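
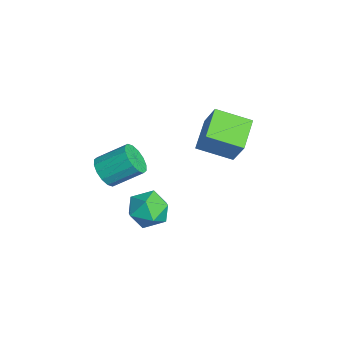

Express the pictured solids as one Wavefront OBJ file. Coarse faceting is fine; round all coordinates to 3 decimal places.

v -0.231 2.787 -1.954
v -0.746 0.92 -1.22
v -1.899 3.542 -1.2
v -2.413 1.676 -0.467
v 0.653 3.164 -0.373
v 0.139 1.298 0.36
v -1.014 3.92 0.38
v -1.529 2.053 1.114
v 1.254 -2.028 -3.084
v 1.807 -1.581 -2.106
v 2.993 -2.319 -3.934
v 3.546 -1.872 -2.956
v 2.977 -2.937 -2.895
v 1.903 -2.757 -2.369
v 2.897 -1.143 -3.671
v 1.823 -0.963 -3.145
v 2.823 -1.034 -2.469
v 2.872 -2.143 -1.989
v 1.928 -1.757 -4.051
v 1.977 -2.866 -3.571
v 1.129 -3.92 -0.916
v 2.062 -3.901 -1.143
v 2.283 -2.382 -0.111
v 1.351 -2.4 0.116
v 1.838 -3.63 -1.495
v 2.06 -2.11 -0.462
v 1.425 -3.436 -1.691
v 1.646 -1.917 -0.659
v 0.932 -3.372 -1.68
v 1.154 -1.853 -0.647
v 0.493 -3.455 -1.464
v 0.714 -1.936 -0.431
v 0.223 -3.662 -1.101
v 0.444 -2.143 -0.069
v 0.197 -3.938 -0.689
v 0.418 -2.419 0.343
v 0.42 -4.21 -0.338
v 0.642 -2.69 0.695
v 0.834 -4.403 -0.141
v 1.055 -2.884 0.891
v 1.326 -4.467 -0.153
v 1.548 -2.948 0.88
v 1.766 -4.384 -0.369
v 1.987 -2.865 0.664
v 2.036 -4.177 -0.731
v 2.257 -2.658 0.301
f 2 4 1
f 5 2 1
f 1 4 3
f 3 5 1
f 2 8 4
f 6 2 5
f 6 8 2
f 4 8 3
f 7 5 3
f 3 8 7
f 7 6 5
f 8 6 7
f 9 20 14
f 9 14 10
f 9 10 16
f 9 16 19
f 9 19 20
f 10 14 18
f 14 20 13
f 20 19 11
f 19 16 15
f 16 10 17
f 12 18 13
f 12 13 11
f 12 11 15
f 12 15 17
f 12 17 18
f 13 18 14
f 11 13 20
f 15 11 19
f 17 15 16
f 18 17 10
f 22 21 25
f 22 25 23
f 23 25 26
f 23 26 24
f 25 21 27
f 25 27 26
f 26 27 28
f 26 28 24
f 27 21 29
f 27 29 28
f 28 29 30
f 28 30 24
f 29 21 31
f 29 31 30
f 30 31 32
f 30 32 24
f 31 21 33
f 31 33 32
f 32 33 34
f 32 34 24
f 33 21 35
f 33 35 34
f 34 35 36
f 34 36 24
f 35 21 37
f 35 37 36
f 36 37 38
f 36 38 24
f 37 21 39
f 37 39 38
f 38 39 40
f 38 40 24
f 39 21 41
f 39 41 40
f 40 41 42
f 40 42 24
f 41 21 43
f 41 43 42
f 42 43 44
f 42 44 24
f 43 21 45
f 43 45 44
f 44 45 46
f 44 46 24
f 45 21 22
f 45 22 46
f 46 22 23
f 46 23 24



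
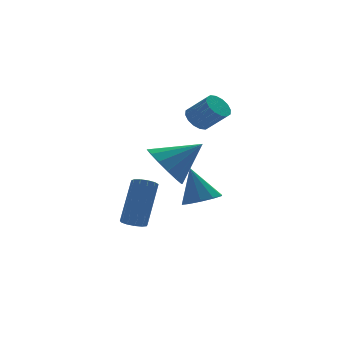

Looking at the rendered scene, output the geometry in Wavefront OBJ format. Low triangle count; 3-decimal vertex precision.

v -2.668 -1.097 -2.13
v -2.251 -1.422 -2.157
v -1.414 -0.489 -0.498
v -1.832 -0.163 -0.47
v -2.184 -1.184 -2.325
v -1.347 -0.251 -0.665
v -2.27 -0.919 -2.431
v -1.433 0.015 -0.771
v -2.483 -0.71 -2.441
v -1.646 0.224 -0.781
v -2.755 -0.623 -2.352
v -1.918 0.31 -0.693
v -2.999 -0.687 -2.193
v -2.162 0.246 -0.533
v -3.139 -0.881 -2.014
v -2.302 0.052 -0.354
v -3.129 -1.144 -1.871
v -2.292 -0.21 -0.212
v -2.973 -1.391 -1.811
v -2.136 -0.458 -0.151
v -2.72 -1.545 -1.852
v -1.883 -0.612 -0.192
v -2.451 -1.556 -1.981
v -1.614 -0.623 -0.321
v -1.255 -0.709 0.463
v -0.58 -0.465 -0.371
v 0.175 -0.991 1.537
v -0.678 0.032 -0.11
v -0.93 0.33 0.304
v -1.269 0.35 0.761
v -1.605 0.086 1.138
v -1.847 -0.391 1.334
v -1.929 -0.953 1.296
v -1.832 -1.45 1.036
v -1.579 -1.748 0.622
v -1.24 -1.768 0.165
v -0.904 -1.504 -0.212
v -0.663 -1.027 -0.408
v 2.237 4.185 1.054
v 2.677 3.996 0.585
v 3.283 3.245 1.457
v 2.843 3.435 1.926
v 2.817 4.278 0.731
v 3.422 3.527 1.602
v 2.801 4.535 0.963
v 3.407 3.784 1.835
v 2.635 4.698 1.22
v 3.241 3.948 2.091
v 2.362 4.724 1.432
v 2.968 3.974 2.303
v 2.055 4.606 1.543
v 2.661 3.855 2.414
v 1.797 4.375 1.523
v 2.403 3.624 2.395
v 1.658 4.093 1.378
v 2.263 3.342 2.249
v 1.673 3.836 1.145
v 2.279 3.085 2.017
v 1.839 3.672 0.889
v 2.445 2.922 1.76
v 2.112 3.646 0.677
v 2.718 2.896 1.548
v 2.419 3.765 0.566
v 3.025 3.014 1.437
v 1.872 2.868 -3.001
v 2.633 3.306 -3.047
v 1.608 3.492 -1.399
v 2.241 3.63 -3.238
v 1.708 3.664 -3.339
v 1.237 3.393 -3.31
v 1.008 2.921 -3.164
v 1.11 2.429 -2.956
v 1.502 2.105 -2.765
v 2.036 2.072 -2.664
v 2.506 2.342 -2.692
v 2.735 2.814 -2.839
f 2 1 5
f 2 5 3
f 3 5 6
f 3 6 4
f 5 1 7
f 5 7 6
f 6 7 8
f 6 8 4
f 7 1 9
f 7 9 8
f 8 9 10
f 8 10 4
f 9 1 11
f 9 11 10
f 10 11 12
f 10 12 4
f 11 1 13
f 11 13 12
f 12 13 14
f 12 14 4
f 13 1 15
f 13 15 14
f 14 15 16
f 14 16 4
f 15 1 17
f 15 17 16
f 16 17 18
f 16 18 4
f 17 1 19
f 17 19 18
f 18 19 20
f 18 20 4
f 19 1 21
f 19 21 20
f 20 21 22
f 20 22 4
f 21 1 23
f 21 23 22
f 22 23 24
f 22 24 4
f 23 1 2
f 23 2 24
f 24 2 3
f 24 3 4
f 26 25 28
f 26 28 27
f 28 25 29
f 28 29 27
f 29 25 30
f 29 30 27
f 30 25 31
f 30 31 27
f 31 25 32
f 31 32 27
f 32 25 33
f 32 33 27
f 33 25 34
f 33 34 27
f 34 25 35
f 34 35 27
f 35 25 36
f 35 36 27
f 36 25 37
f 36 37 27
f 37 25 38
f 37 38 27
f 38 25 26
f 38 26 27
f 40 39 43
f 40 43 41
f 41 43 44
f 41 44 42
f 43 39 45
f 43 45 44
f 44 45 46
f 44 46 42
f 45 39 47
f 45 47 46
f 46 47 48
f 46 48 42
f 47 39 49
f 47 49 48
f 48 49 50
f 48 50 42
f 49 39 51
f 49 51 50
f 50 51 52
f 50 52 42
f 51 39 53
f 51 53 52
f 52 53 54
f 52 54 42
f 53 39 55
f 53 55 54
f 54 55 56
f 54 56 42
f 55 39 57
f 55 57 56
f 56 57 58
f 56 58 42
f 57 39 59
f 57 59 58
f 58 59 60
f 58 60 42
f 59 39 61
f 59 61 60
f 60 61 62
f 60 62 42
f 61 39 63
f 61 63 62
f 62 63 64
f 62 64 42
f 63 39 40
f 63 40 64
f 64 40 41
f 64 41 42
f 66 65 68
f 66 68 67
f 68 65 69
f 68 69 67
f 69 65 70
f 69 70 67
f 70 65 71
f 70 71 67
f 71 65 72
f 71 72 67
f 72 65 73
f 72 73 67
f 73 65 74
f 73 74 67
f 74 65 75
f 74 75 67
f 75 65 76
f 75 76 67
f 76 65 66
f 76 66 67



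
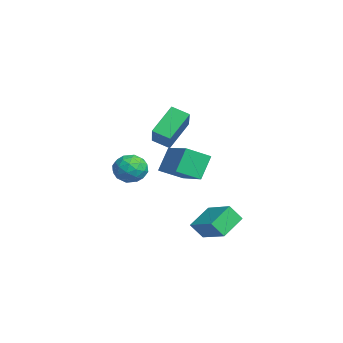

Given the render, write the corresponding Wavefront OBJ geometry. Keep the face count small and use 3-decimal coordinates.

v -0.201 -1.302 -0.877
v -0.697 -0.787 0.244
v -0.357 -0.212 -1.447
v -0.853 0.303 -0.326
v 1.453 -0.803 -0.374
v 0.957 -0.288 0.747
v 1.297 0.287 -0.944
v 0.801 0.802 0.177
v 2.847 -0.436 -2.948
v 2.101 0.457 -2.303
v 2.869 0.103 -3.669
v 2.123 0.996 -3.024
v 4.097 0.224 -2.416
v 3.351 1.117 -1.771
v 4.119 0.763 -3.137
v 3.373 1.656 -2.492
v 0.133 -0.797 2.337
v 1.459 -0.983 3.319
v 0.493 -0.101 1.983
v 1.819 -0.287 2.965
v 0.821 -1.713 1.235
v 2.147 -1.899 2.217
v 1.181 -1.017 0.881
v 2.507 -1.203 1.863
v -0.536 -1.683 -1.051
v -0.041 -2.264 -0.723
v -1.539 -2.576 -1.117
v -1.044 -3.157 -0.789
v -1.299 -2.518 -0.324
v -0.68 -1.966 -0.283
v -0.9 -2.874 -1.557
v -0.281 -2.322 -1.516
v -0.266 -3 -1.036
v -0.513 -2.78 -0.274
v -1.067 -2.06 -1.566
v -1.314 -1.84 -0.804
v -0.201 -1.896 -0.881
v -1.379 -2.944 -0.959
v -1.53 -2.569 -0.686
v -1.239 -2.91 -0.493
v -0.576 -1.72 -0.622
v -0.285 -2.062 -0.43
v -1.025 -2.211 -0.195
v -1.295 -2.778 -1.41
v -1.004 -3.12 -1.218
v -0.341 -1.93 -1.347
v -0.05 -2.271 -1.154
v -0.555 -2.629 -1.645
v -0.042 -2.669 -0.872
v -0.631 -3.194 -0.911
v -0.547 -3.028 -1.362
v -0.183 -2.704 -1.338
v -0.187 -2.54 -0.424
v -0.776 -3.064 -0.463
v -0.927 -2.689 -0.19
v -0.562 -2.365 -0.166
v -0.319 -2.972 -0.608
v -0.804 -1.776 -1.377
v -1.393 -2.3 -1.416
v -1.018 -2.475 -1.674
v -0.653 -2.151 -1.65
v -0.949 -1.646 -0.929
v -1.538 -2.171 -0.968
v -1.397 -2.136 -0.502
v -1.033 -1.812 -0.478
v -1.261 -1.868 -1.232
f 2 4 1
f 5 2 1
f 1 4 3
f 3 5 1
f 2 8 4
f 6 2 5
f 6 8 2
f 4 8 3
f 7 5 3
f 3 8 7
f 7 6 5
f 8 6 7
f 10 12 9
f 13 10 9
f 9 12 11
f 11 13 9
f 10 16 12
f 14 10 13
f 14 16 10
f 12 16 11
f 15 13 11
f 11 16 15
f 15 14 13
f 16 14 15
f 18 20 17
f 21 18 17
f 17 20 19
f 19 21 17
f 18 24 20
f 22 18 21
f 22 24 18
f 20 24 19
f 23 21 19
f 19 24 23
f 23 22 21
f 24 22 23
f 25 62 41
f 62 36 65
f 41 65 30
f 62 65 41
f 25 41 37
f 41 30 42
f 37 42 26
f 41 42 37
f 25 37 46
f 37 26 47
f 46 47 32
f 37 47 46
f 25 46 58
f 46 32 61
f 58 61 35
f 46 61 58
f 25 58 62
f 58 35 66
f 62 66 36
f 58 66 62
f 26 42 53
f 42 30 56
f 53 56 34
f 42 56 53
f 30 65 43
f 65 36 64
f 43 64 29
f 65 64 43
f 36 66 63
f 66 35 59
f 63 59 27
f 66 59 63
f 35 61 60
f 61 32 48
f 60 48 31
f 61 48 60
f 32 47 52
f 47 26 49
f 52 49 33
f 47 49 52
f 28 54 40
f 54 34 55
f 40 55 29
f 54 55 40
f 28 40 38
f 40 29 39
f 38 39 27
f 40 39 38
f 28 38 45
f 38 27 44
f 45 44 31
f 38 44 45
f 28 45 50
f 45 31 51
f 50 51 33
f 45 51 50
f 28 50 54
f 50 33 57
f 54 57 34
f 50 57 54
f 29 55 43
f 55 34 56
f 43 56 30
f 55 56 43
f 27 39 63
f 39 29 64
f 63 64 36
f 39 64 63
f 31 44 60
f 44 27 59
f 60 59 35
f 44 59 60
f 33 51 52
f 51 31 48
f 52 48 32
f 51 48 52
f 34 57 53
f 57 33 49
f 53 49 26
f 57 49 53



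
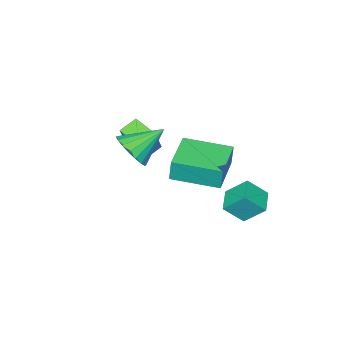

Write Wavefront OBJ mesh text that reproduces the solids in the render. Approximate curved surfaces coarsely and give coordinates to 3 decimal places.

v -4.253 2.728 -3.189
v -3.56 2.13 -2.323
v -4.692 3.596 -2.238
v -3.999 2.998 -1.372
v -3.321 3.462 -3.428
v -2.628 2.864 -2.562
v -3.76 4.33 -2.477
v -3.067 3.732 -1.611
v 1.512 1.587 2.661
v 2.13 1.728 3.382
v 0.208 2.193 3.659
v 2.142 2.1 3.172
v 2.029 2.37 2.861
v 1.814 2.486 2.51
v 1.539 2.423 2.189
v 1.259 2.194 1.962
v 1.029 1.846 1.873
v 0.894 1.446 1.94
v 0.882 1.074 2.15
v 0.995 0.803 2.461
v 1.21 0.688 2.812
v 1.484 0.751 3.133
v 1.765 0.98 3.36
v 1.995 1.328 3.449
v -1.803 1.162 0.551
v -1.802 1.281 1.645
v -2.934 3.027 0.35
v -2.933 3.145 1.444
v -0.047 2.215 0.436
v -0.046 2.333 1.53
v -1.178 4.079 0.235
v -1.177 4.198 1.329
v -1.194 -1.544 0.143
v -2.032 -1.411 0.547
v -1.164 -0.349 -0.188
v -2.002 -0.216 0.217
v -0.438 -1.164 1.583
v -1.276 -1.031 1.988
v -0.408 0.031 1.253
v -1.246 0.164 1.657
f 2 4 1
f 5 2 1
f 1 4 3
f 3 5 1
f 2 8 4
f 6 2 5
f 6 8 2
f 4 8 3
f 7 5 3
f 3 8 7
f 7 6 5
f 8 6 7
f 10 9 12
f 10 12 11
f 12 9 13
f 12 13 11
f 13 9 14
f 13 14 11
f 14 9 15
f 14 15 11
f 15 9 16
f 15 16 11
f 16 9 17
f 16 17 11
f 17 9 18
f 17 18 11
f 18 9 19
f 18 19 11
f 19 9 20
f 19 20 11
f 20 9 21
f 20 21 11
f 21 9 22
f 21 22 11
f 22 9 23
f 22 23 11
f 23 9 24
f 23 24 11
f 24 9 10
f 24 10 11
f 26 28 25
f 29 26 25
f 25 28 27
f 27 29 25
f 26 32 28
f 30 26 29
f 30 32 26
f 28 32 27
f 31 29 27
f 27 32 31
f 31 30 29
f 32 30 31
f 34 36 33
f 37 34 33
f 33 36 35
f 35 37 33
f 34 40 36
f 38 34 37
f 38 40 34
f 36 40 35
f 39 37 35
f 35 40 39
f 39 38 37
f 40 38 39



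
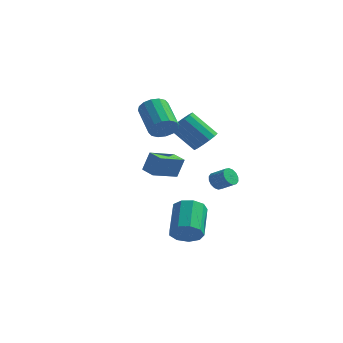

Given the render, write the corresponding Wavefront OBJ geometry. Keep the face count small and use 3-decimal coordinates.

v 3.257 2.253 -2.444
v 3.559 2.259 -2.939
v 4.425 2.154 -2.411
v 4.123 2.147 -1.916
v 3.542 2.547 -2.854
v 4.409 2.442 -2.327
v 3.449 2.755 -2.659
v 4.316 2.65 -2.132
v 3.304 2.829 -2.407
v 4.171 2.724 -1.88
v 3.147 2.749 -2.164
v 4.014 2.644 -1.637
v 3.019 2.535 -1.996
v 3.886 2.43 -1.469
v 2.955 2.246 -1.949
v 3.821 2.141 -1.421
v 2.971 1.958 -2.033
v 3.838 1.853 -1.506
v 3.064 1.75 -2.228
v 3.931 1.645 -1.701
v 3.209 1.676 -2.48
v 4.076 1.571 -1.953
v 3.366 1.756 -2.723
v 4.233 1.651 -2.196
v 3.494 1.97 -2.891
v 4.361 1.865 -2.364
v 1.308 0.044 1.704
v 1.915 0.199 2.218
v 0.758 1.431 3.211
v 0.152 1.276 2.696
v 1.956 0.483 1.913
v 0.799 1.716 2.905
v 1.824 0.65 1.552
v 0.667 1.882 2.544
v 1.553 0.654 1.231
v 0.397 1.887 2.224
v 1.217 0.495 1.037
v 0.061 1.728 2.03
v 0.906 0.215 1.022
v -0.251 1.447 2.015
v 0.702 -0.111 1.189
v -0.455 1.121 2.182
v 0.661 -0.396 1.495
v -0.496 0.837 2.487
v 0.793 -0.562 1.856
v -0.364 0.67 2.848
v 1.063 -0.567 2.176
v -0.093 0.666 3.169
v 1.399 -0.408 2.37
v 0.243 0.825 3.363
v 1.711 -0.127 2.385
v 0.554 1.105 3.378
v 3.592 -2.327 -4.348
v 4.084 -1.812 -4.881
v 3.561 -0.198 -3.804
v 3.068 -0.713 -3.272
v 3.517 -1.852 -5.097
v 2.993 -0.238 -4.02
v 2.984 -2.115 -4.963
v 2.46 -0.5 -3.886
v 2.736 -2.477 -4.541
v 2.212 -0.862 -3.464
v 2.888 -2.769 -4.029
v 2.365 -1.154 -2.952
v 3.37 -2.854 -3.666
v 2.846 -1.24 -2.59
v 3.955 -2.693 -3.623
v 3.432 -1.079 -2.546
v 4.371 -2.361 -3.919
v 3.847 -0.746 -2.842
v 4.422 -2.013 -4.416
v 3.898 -0.398 -3.339
v 1.427 -2.789 -0.113
v 1.724 -2.559 0.995
v 2.13 -1.441 -0.581
v 2.428 -1.212 0.528
v 2.192 -3.228 -0.228
v 2.49 -2.999 0.881
v 2.896 -1.881 -0.695
v 3.193 -1.651 0.413
v 2.524 2.58 0.166
v 2.906 3.172 0.623
v 1.597 2.973 1.972
v 1.216 2.38 1.514
v 2.619 3.387 0.377
v 1.31 3.188 1.726
v 2.307 3.386 0.074
v 0.998 3.186 1.423
v 2.053 3.169 -0.204
v 0.745 2.969 1.144
v 1.926 2.794 -0.384
v 0.617 2.594 0.965
v 1.959 2.361 -0.416
v 0.65 2.162 0.933
v 2.143 1.987 -0.292
v 0.834 1.788 1.057
v 2.43 1.772 -0.046
v 1.121 1.573 1.303
v 2.742 1.774 0.257
v 1.433 1.574 1.606
v 2.995 1.991 0.536
v 1.687 1.791 1.884
v 3.123 2.366 0.715
v 1.814 2.166 2.064
v 3.09 2.798 0.747
v 1.781 2.599 2.096
f 2 1 5
f 2 5 3
f 3 5 6
f 3 6 4
f 5 1 7
f 5 7 6
f 6 7 8
f 6 8 4
f 7 1 9
f 7 9 8
f 8 9 10
f 8 10 4
f 9 1 11
f 9 11 10
f 10 11 12
f 10 12 4
f 11 1 13
f 11 13 12
f 12 13 14
f 12 14 4
f 13 1 15
f 13 15 14
f 14 15 16
f 14 16 4
f 15 1 17
f 15 17 16
f 16 17 18
f 16 18 4
f 17 1 19
f 17 19 18
f 18 19 20
f 18 20 4
f 19 1 21
f 19 21 20
f 20 21 22
f 20 22 4
f 21 1 23
f 21 23 22
f 22 23 24
f 22 24 4
f 23 1 25
f 23 25 24
f 24 25 26
f 24 26 4
f 25 1 2
f 25 2 26
f 26 2 3
f 26 3 4
f 28 27 31
f 28 31 29
f 29 31 32
f 29 32 30
f 31 27 33
f 31 33 32
f 32 33 34
f 32 34 30
f 33 27 35
f 33 35 34
f 34 35 36
f 34 36 30
f 35 27 37
f 35 37 36
f 36 37 38
f 36 38 30
f 37 27 39
f 37 39 38
f 38 39 40
f 38 40 30
f 39 27 41
f 39 41 40
f 40 41 42
f 40 42 30
f 41 27 43
f 41 43 42
f 42 43 44
f 42 44 30
f 43 27 45
f 43 45 44
f 44 45 46
f 44 46 30
f 45 27 47
f 45 47 46
f 46 47 48
f 46 48 30
f 47 27 49
f 47 49 48
f 48 49 50
f 48 50 30
f 49 27 51
f 49 51 50
f 50 51 52
f 50 52 30
f 51 27 28
f 51 28 52
f 52 28 29
f 52 29 30
f 54 53 57
f 54 57 55
f 55 57 58
f 55 58 56
f 57 53 59
f 57 59 58
f 58 59 60
f 58 60 56
f 59 53 61
f 59 61 60
f 60 61 62
f 60 62 56
f 61 53 63
f 61 63 62
f 62 63 64
f 62 64 56
f 63 53 65
f 63 65 64
f 64 65 66
f 64 66 56
f 65 53 67
f 65 67 66
f 66 67 68
f 66 68 56
f 67 53 69
f 67 69 68
f 68 69 70
f 68 70 56
f 69 53 71
f 69 71 70
f 70 71 72
f 70 72 56
f 71 53 54
f 71 54 72
f 72 54 55
f 72 55 56
f 74 76 73
f 77 74 73
f 73 76 75
f 75 77 73
f 74 80 76
f 78 74 77
f 78 80 74
f 76 80 75
f 79 77 75
f 75 80 79
f 79 78 77
f 80 78 79
f 82 81 85
f 82 85 83
f 83 85 86
f 83 86 84
f 85 81 87
f 85 87 86
f 86 87 88
f 86 88 84
f 87 81 89
f 87 89 88
f 88 89 90
f 88 90 84
f 89 81 91
f 89 91 90
f 90 91 92
f 90 92 84
f 91 81 93
f 91 93 92
f 92 93 94
f 92 94 84
f 93 81 95
f 93 95 94
f 94 95 96
f 94 96 84
f 95 81 97
f 95 97 96
f 96 97 98
f 96 98 84
f 97 81 99
f 97 99 98
f 98 99 100
f 98 100 84
f 99 81 101
f 99 101 100
f 100 101 102
f 100 102 84
f 101 81 103
f 101 103 102
f 102 103 104
f 102 104 84
f 103 81 105
f 103 105 104
f 104 105 106
f 104 106 84
f 105 81 82
f 105 82 106
f 106 82 83
f 106 83 84



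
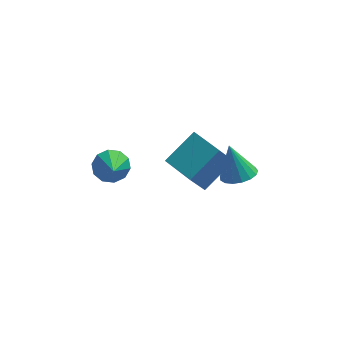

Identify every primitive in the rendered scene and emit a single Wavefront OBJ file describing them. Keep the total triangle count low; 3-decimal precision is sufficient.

v 2.863 0.076 -3.198
v 3.701 0.582 -3.137
v 2.377 0.664 -1.382
v 3.397 0.889 -3.318
v 2.97 1.011 -3.472
v 2.52 0.918 -3.563
v 2.147 0.633 -3.57
v 1.939 0.22 -3.492
v 1.943 -0.226 -3.347
v 2.157 -0.603 -3.167
v 2.533 -0.824 -2.995
v 2.985 -0.839 -2.869
v 3.409 -0.644 -2.819
v 3.707 -0.284 -2.855
v 3.813 0.158 -2.97
v -3.395 -1.36 -0.823
v -2.962 -0.821 -0.171
v -3.245 -2.72 0.203
v -3.54 -0.805 -0.066
v -4.062 -1.001 -0.25
v -4.329 -1.334 -0.653
v -4.239 -1.677 -1.121
v -3.827 -1.899 -1.475
v -3.25 -1.916 -1.58
v -2.728 -1.719 -1.396
v -2.46 -1.386 -0.993
v -2.55 -1.043 -0.526
v 0.382 -2.888 -0.371
v 1.796 -1.758 0.77
v -0.794 -1.347 -0.441
v 0.621 -0.216 0.7
v 1.099 -2.404 -1.74
v 2.514 -1.273 -0.599
v -0.076 -0.862 -1.81
v 1.338 0.268 -0.669
f 2 1 4
f 2 4 3
f 4 1 5
f 4 5 3
f 5 1 6
f 5 6 3
f 6 1 7
f 6 7 3
f 7 1 8
f 7 8 3
f 8 1 9
f 8 9 3
f 9 1 10
f 9 10 3
f 10 1 11
f 10 11 3
f 11 1 12
f 11 12 3
f 12 1 13
f 12 13 3
f 13 1 14
f 13 14 3
f 14 1 15
f 14 15 3
f 15 1 2
f 15 2 3
f 17 16 19
f 17 19 18
f 19 16 20
f 19 20 18
f 20 16 21
f 20 21 18
f 21 16 22
f 21 22 18
f 22 16 23
f 22 23 18
f 23 16 24
f 23 24 18
f 24 16 25
f 24 25 18
f 25 16 26
f 25 26 18
f 26 16 27
f 26 27 18
f 27 16 17
f 27 17 18
f 29 31 28
f 32 29 28
f 28 31 30
f 30 32 28
f 29 35 31
f 33 29 32
f 33 35 29
f 31 35 30
f 34 32 30
f 30 35 34
f 34 33 32
f 35 33 34



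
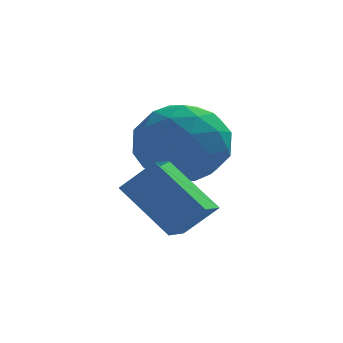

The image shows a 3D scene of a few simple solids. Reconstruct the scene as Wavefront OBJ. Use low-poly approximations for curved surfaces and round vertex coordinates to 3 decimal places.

v 1.337 0.048 0.8
v 2.007 0.042 1.664
v 2.493 -0.942 -0.104
v 3.163 -0.948 0.76
v 2.213 -1.489 0.801
v 1.499 -0.877 1.359
v 3.001 -0.023 0.201
v 2.287 0.589 0.759
v 3.036 -0.002 1.293
v 2.549 -0.908 1.665
v 1.951 0.008 -0.105
v 1.464 -0.898 0.267
v 1.571 0.132 1.311
v 2.929 -1.032 0.249
v 2.371 -1.35 0.273
v 2.765 -1.354 0.781
v 1.272 -0.408 1.132
v 1.666 -0.412 1.64
v 1.787 -1.312 1.133
v 2.834 -0.488 -0.08
v 3.228 -0.492 0.428
v 1.735 0.454 0.779
v 2.129 0.45 1.287
v 2.713 0.412 0.427
v 2.569 0.103 1.601
v 3.248 -0.479 1.07
v 3.153 0.065 0.741
v 2.733 0.424 1.069
v 2.283 -0.43 1.819
v 2.962 -1.012 1.288
v 2.404 -1.33 1.312
v 1.985 -0.97 1.64
v 2.887 -0.456 1.602
v 1.538 0.112 0.272
v 2.217 -0.47 -0.259
v 2.515 0.07 -0.08
v 2.096 0.43 0.248
v 1.252 -0.421 0.49
v 1.931 -1.003 -0.041
v 1.767 -1.324 0.491
v 1.347 -0.965 0.819
v 1.613 -0.444 -0.042
v 1.95 -2.709 -0.891
v 0.989 -1.989 0.104
v 2.256 -1.948 -1.147
v 1.295 -1.227 -0.152
v 2.645 -2.753 -0.188
v 1.684 -2.032 0.807
v 2.951 -1.991 -0.444
v 1.99 -1.271 0.551
f 1 38 17
f 38 12 41
f 17 41 6
f 38 41 17
f 1 17 13
f 17 6 18
f 13 18 2
f 17 18 13
f 1 13 22
f 13 2 23
f 22 23 8
f 13 23 22
f 1 22 34
f 22 8 37
f 34 37 11
f 22 37 34
f 1 34 38
f 34 11 42
f 38 42 12
f 34 42 38
f 2 18 29
f 18 6 32
f 29 32 10
f 18 32 29
f 6 41 19
f 41 12 40
f 19 40 5
f 41 40 19
f 12 42 39
f 42 11 35
f 39 35 3
f 42 35 39
f 11 37 36
f 37 8 24
f 36 24 7
f 37 24 36
f 8 23 28
f 23 2 25
f 28 25 9
f 23 25 28
f 4 30 16
f 30 10 31
f 16 31 5
f 30 31 16
f 4 16 14
f 16 5 15
f 14 15 3
f 16 15 14
f 4 14 21
f 14 3 20
f 21 20 7
f 14 20 21
f 4 21 26
f 21 7 27
f 26 27 9
f 21 27 26
f 4 26 30
f 26 9 33
f 30 33 10
f 26 33 30
f 5 31 19
f 31 10 32
f 19 32 6
f 31 32 19
f 3 15 39
f 15 5 40
f 39 40 12
f 15 40 39
f 7 20 36
f 20 3 35
f 36 35 11
f 20 35 36
f 9 27 28
f 27 7 24
f 28 24 8
f 27 24 28
f 10 33 29
f 33 9 25
f 29 25 2
f 33 25 29
f 44 46 43
f 47 44 43
f 43 46 45
f 45 47 43
f 44 50 46
f 48 44 47
f 48 50 44
f 46 50 45
f 49 47 45
f 45 50 49
f 49 48 47
f 50 48 49



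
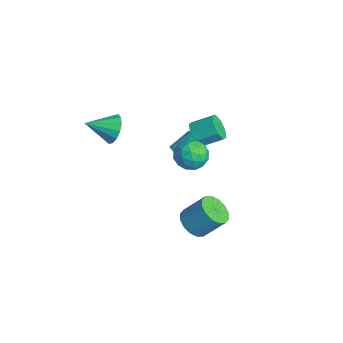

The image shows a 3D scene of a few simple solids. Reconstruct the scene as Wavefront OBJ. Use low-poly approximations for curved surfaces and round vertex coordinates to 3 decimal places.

v -3.279 2.502 -1.222
v -2.859 2.195 -0.681
v -3.061 3.512 0.222
v -3.481 3.818 -0.318
v -2.655 2.335 -0.839
v -2.858 3.652 0.065
v -2.547 2.5 -1.055
v -2.75 3.817 -0.152
v -2.55 2.665 -1.297
v -2.753 3.982 -0.393
v -2.664 2.805 -1.527
v -2.867 4.122 -0.623
v -2.872 2.899 -1.71
v -3.075 4.216 -0.807
v -3.141 2.933 -1.82
v -3.344 4.25 -0.916
v -3.432 2.901 -1.838
v -3.634 4.218 -0.934
v -3.699 2.808 -1.762
v -3.901 4.125 -0.859
v -3.902 2.668 -1.605
v -4.105 3.985 -0.701
v -4.01 2.503 -1.388
v -4.213 3.82 -0.485
v -4.007 2.338 -1.147
v -4.21 3.655 -0.243
v -3.893 2.198 -0.917
v -4.096 3.515 -0.013
v -3.685 2.104 -0.733
v -3.888 3.421 0.17
v -3.416 2.07 -0.624
v -3.619 3.387 0.28
v -3.126 2.102 -0.606
v -3.328 3.419 0.298
v -3.53 -1.477 2.548
v -2.638 -1.407 3.097
v -3.91 -3.123 3.372
v -3.014 -1.165 3.407
v -3.528 -1.007 3.487
v -4.042 -0.975 3.315
v -4.42 -1.077 2.937
v -4.559 -1.286 2.455
v -4.422 -1.547 1.998
v -4.047 -1.788 1.688
v -3.533 -1.947 1.609
v -3.018 -1.979 1.781
v -2.641 -1.877 2.158
v -2.502 -1.668 2.64
v 3.576 0.656 -0.549
v 4.439 0.905 -1.073
v 4.967 2.013 0.325
v 4.104 1.764 0.849
v 4.074 1.271 -1.224
v 4.602 2.378 0.173
v 3.575 1.471 -1.195
v 4.104 2.579 0.203
v 3.076 1.454 -0.992
v 3.605 2.561 0.405
v 2.712 1.222 -0.671
v 3.24 2.33 0.727
v 2.579 0.839 -0.317
v 3.107 1.947 1.081
v 2.713 0.407 -0.025
v 3.241 1.515 1.373
v 3.078 0.042 0.127
v 3.606 1.149 1.524
v 3.576 -0.159 0.097
v 4.105 0.949 1.495
v 4.075 -0.141 -0.105
v 4.604 0.966 1.292
v 4.44 0.09 -0.427
v 4.968 1.198 0.971
v 4.573 0.473 -0.781
v 5.101 1.581 0.617
v -2.189 3.193 1.511
v -1.354 3.099 1.111
v -0.877 4.374 1.81
v -1.711 4.467 2.209
v -1.804 3.484 0.716
v -1.326 4.759 1.414
v -2.479 3.698 0.786
v -2.001 4.973 1.484
v -2.984 3.616 1.281
v -2.506 4.891 1.979
v -3.023 3.286 1.91
v -2.546 4.561 2.609
v -2.574 2.901 2.306
v -2.096 4.176 3.004
v -1.899 2.687 2.236
v -1.421 3.962 2.934
v -1.394 2.769 1.741
v -0.916 4.044 2.439
v 1.379 1.664 4.806
v 1.861 2.275 4.053
v 1.439 0.285 3.727
v 1.921 0.896 2.974
v 2.452 0.634 3.881
v 2.415 1.487 4.548
v 0.885 1.073 3.232
v 0.848 1.926 3.899
v 1.556 1.91 3.08
v 2.525 1.638 3.481
v 0.775 0.922 4.299
v 1.744 0.65 4.7
v 1.615 2.091 4.525
v 1.685 0.469 3.255
v 1.997 0.316 3.789
v 2.281 0.675 3.346
v 1.94 1.627 4.815
v 2.224 1.986 4.373
v 2.571 1.022 4.271
v 1.076 0.574 3.407
v 1.36 0.933 2.965
v 1.019 1.885 4.434
v 1.303 2.244 3.991
v 0.729 1.538 3.509
v 1.719 2.235 3.51
v 1.754 1.424 2.875
v 1.145 1.529 3.027
v 1.123 2.03 3.42
v 2.288 2.075 3.746
v 2.324 1.265 3.111
v 2.636 1.111 3.644
v 2.614 1.612 4.036
v 2.109 1.861 3.174
v 0.976 1.295 4.669
v 1.012 0.485 4.034
v 0.686 0.948 3.744
v 0.664 1.449 4.136
v 1.546 1.136 4.905
v 1.581 0.325 4.27
v 2.177 0.53 4.36
v 2.155 1.031 4.753
v 1.191 0.699 4.606
f 2 1 5
f 2 5 3
f 3 5 6
f 3 6 4
f 5 1 7
f 5 7 6
f 6 7 8
f 6 8 4
f 7 1 9
f 7 9 8
f 8 9 10
f 8 10 4
f 9 1 11
f 9 11 10
f 10 11 12
f 10 12 4
f 11 1 13
f 11 13 12
f 12 13 14
f 12 14 4
f 13 1 15
f 13 15 14
f 14 15 16
f 14 16 4
f 15 1 17
f 15 17 16
f 16 17 18
f 16 18 4
f 17 1 19
f 17 19 18
f 18 19 20
f 18 20 4
f 19 1 21
f 19 21 20
f 20 21 22
f 20 22 4
f 21 1 23
f 21 23 22
f 22 23 24
f 22 24 4
f 23 1 25
f 23 25 24
f 24 25 26
f 24 26 4
f 25 1 27
f 25 27 26
f 26 27 28
f 26 28 4
f 27 1 29
f 27 29 28
f 28 29 30
f 28 30 4
f 29 1 31
f 29 31 30
f 30 31 32
f 30 32 4
f 31 1 33
f 31 33 32
f 32 33 34
f 32 34 4
f 33 1 2
f 33 2 34
f 34 2 3
f 34 3 4
f 36 35 38
f 36 38 37
f 38 35 39
f 38 39 37
f 39 35 40
f 39 40 37
f 40 35 41
f 40 41 37
f 41 35 42
f 41 42 37
f 42 35 43
f 42 43 37
f 43 35 44
f 43 44 37
f 44 35 45
f 44 45 37
f 45 35 46
f 45 46 37
f 46 35 47
f 46 47 37
f 47 35 48
f 47 48 37
f 48 35 36
f 48 36 37
f 50 49 53
f 50 53 51
f 51 53 54
f 51 54 52
f 53 49 55
f 53 55 54
f 54 55 56
f 54 56 52
f 55 49 57
f 55 57 56
f 56 57 58
f 56 58 52
f 57 49 59
f 57 59 58
f 58 59 60
f 58 60 52
f 59 49 61
f 59 61 60
f 60 61 62
f 60 62 52
f 61 49 63
f 61 63 62
f 62 63 64
f 62 64 52
f 63 49 65
f 63 65 64
f 64 65 66
f 64 66 52
f 65 49 67
f 65 67 66
f 66 67 68
f 66 68 52
f 67 49 69
f 67 69 68
f 68 69 70
f 68 70 52
f 69 49 71
f 69 71 70
f 70 71 72
f 70 72 52
f 71 49 73
f 71 73 72
f 72 73 74
f 72 74 52
f 73 49 50
f 73 50 74
f 74 50 51
f 74 51 52
f 76 75 79
f 76 79 77
f 77 79 80
f 77 80 78
f 79 75 81
f 79 81 80
f 80 81 82
f 80 82 78
f 81 75 83
f 81 83 82
f 82 83 84
f 82 84 78
f 83 75 85
f 83 85 84
f 84 85 86
f 84 86 78
f 85 75 87
f 85 87 86
f 86 87 88
f 86 88 78
f 87 75 89
f 87 89 88
f 88 89 90
f 88 90 78
f 89 75 91
f 89 91 90
f 90 91 92
f 90 92 78
f 91 75 76
f 91 76 92
f 92 76 77
f 92 77 78
f 93 130 109
f 130 104 133
f 109 133 98
f 130 133 109
f 93 109 105
f 109 98 110
f 105 110 94
f 109 110 105
f 93 105 114
f 105 94 115
f 114 115 100
f 105 115 114
f 93 114 126
f 114 100 129
f 126 129 103
f 114 129 126
f 93 126 130
f 126 103 134
f 130 134 104
f 126 134 130
f 94 110 121
f 110 98 124
f 121 124 102
f 110 124 121
f 98 133 111
f 133 104 132
f 111 132 97
f 133 132 111
f 104 134 131
f 134 103 127
f 131 127 95
f 134 127 131
f 103 129 128
f 129 100 116
f 128 116 99
f 129 116 128
f 100 115 120
f 115 94 117
f 120 117 101
f 115 117 120
f 96 122 108
f 122 102 123
f 108 123 97
f 122 123 108
f 96 108 106
f 108 97 107
f 106 107 95
f 108 107 106
f 96 106 113
f 106 95 112
f 113 112 99
f 106 112 113
f 96 113 118
f 113 99 119
f 118 119 101
f 113 119 118
f 96 118 122
f 118 101 125
f 122 125 102
f 118 125 122
f 97 123 111
f 123 102 124
f 111 124 98
f 123 124 111
f 95 107 131
f 107 97 132
f 131 132 104
f 107 132 131
f 99 112 128
f 112 95 127
f 128 127 103
f 112 127 128
f 101 119 120
f 119 99 116
f 120 116 100
f 119 116 120
f 102 125 121
f 125 101 117
f 121 117 94
f 125 117 121



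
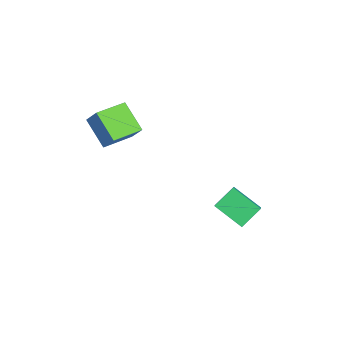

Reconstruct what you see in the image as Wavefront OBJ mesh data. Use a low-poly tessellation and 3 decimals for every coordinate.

v -0.096 2.736 -4.297
v 0.972 2.432 -3.187
v -0.679 3.977 -3.397
v 0.389 3.673 -2.287
v 1.251 4.047 -5.233
v 2.319 3.743 -4.123
v 0.668 5.288 -4.333
v 1.736 4.984 -3.223
v -2.337 -4.289 3.177
v -1.78 -3.794 4.254
v -3.318 -2.472 2.85
v -2.76 -1.978 3.927
v -0.72 -3.622 2.033
v -0.162 -3.128 3.11
v -1.7 -1.806 1.706
v -1.143 -1.311 2.783
f 2 4 1
f 5 2 1
f 1 4 3
f 3 5 1
f 2 8 4
f 6 2 5
f 6 8 2
f 4 8 3
f 7 5 3
f 3 8 7
f 7 6 5
f 8 6 7
f 10 12 9
f 13 10 9
f 9 12 11
f 11 13 9
f 10 16 12
f 14 10 13
f 14 16 10
f 12 16 11
f 15 13 11
f 11 16 15
f 15 14 13
f 16 14 15



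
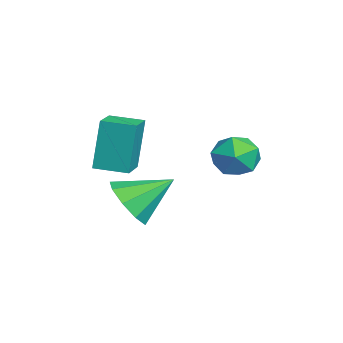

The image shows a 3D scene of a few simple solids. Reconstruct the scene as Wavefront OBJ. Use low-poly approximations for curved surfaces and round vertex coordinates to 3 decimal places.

v 1.919 0.288 0.32
v 2.526 0.746 -0.298
v 1.821 1.632 1.22
v 1.891 0.832 -0.495
v 1.269 0.664 -0.311
v 0.951 0.32 0.169
v 1.086 -0.039 0.719
v 1.61 -0.245 1.082
v 2.279 -0.201 1.089
v 2.779 0.072 0.736
v 2.877 0.446 0.188
v 0.504 3.946 2.276
v 0.825 4.304 1.535
v 1.255 2.756 2.025
v 1.576 3.114 1.284
v 1.822 3.432 2.071
v 1.358 4.167 2.226
v 0.722 2.893 1.334
v 0.258 3.628 1.489
v 0.96 3.653 0.953
v 1.639 3.986 1.408
v 0.441 3.074 2.152
v 1.12 3.407 2.607
v -1.871 -0.394 0.342
v -2.19 -0.127 2.227
v -1.533 0.721 0.242
v -1.852 0.988 2.126
v -0.768 -0.708 0.574
v -1.087 -0.441 2.458
v -0.43 0.407 0.473
v -0.749 0.674 2.358
f 2 1 4
f 2 4 3
f 4 1 5
f 4 5 3
f 5 1 6
f 5 6 3
f 6 1 7
f 6 7 3
f 7 1 8
f 7 8 3
f 8 1 9
f 8 9 3
f 9 1 10
f 9 10 3
f 10 1 11
f 10 11 3
f 11 1 2
f 11 2 3
f 12 23 17
f 12 17 13
f 12 13 19
f 12 19 22
f 12 22 23
f 13 17 21
f 17 23 16
f 23 22 14
f 22 19 18
f 19 13 20
f 15 21 16
f 15 16 14
f 15 14 18
f 15 18 20
f 15 20 21
f 16 21 17
f 14 16 23
f 18 14 22
f 20 18 19
f 21 20 13
f 25 27 24
f 28 25 24
f 24 27 26
f 26 28 24
f 25 31 27
f 29 25 28
f 29 31 25
f 27 31 26
f 30 28 26
f 26 31 30
f 30 29 28
f 31 29 30



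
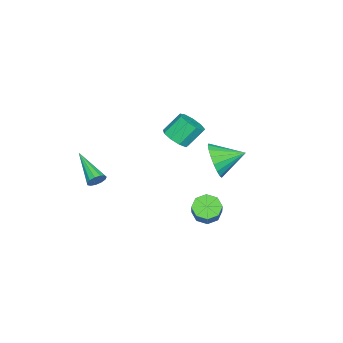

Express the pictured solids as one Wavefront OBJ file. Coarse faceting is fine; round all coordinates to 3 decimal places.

v 0.823 1.816 -1.894
v 1.38 1.51 -2.273
v 2.434 1.958 -1.085
v 1.877 2.264 -0.706
v 1.3 2.055 -2.407
v 2.354 2.503 -1.219
v 0.94 2.459 -2.24
v 1.994 2.907 -1.053
v 0.512 2.487 -1.871
v 1.566 2.935 -0.683
v 0.266 2.122 -1.515
v 1.32 2.57 -0.327
v 0.346 1.577 -1.381
v 1.4 2.025 -0.193
v 0.706 1.173 -1.547
v 1.76 1.621 -0.36
v 1.134 1.145 -1.917
v 2.188 1.593 -0.729
v 4.145 -2.404 1.275
v 4.439 -2.357 1.689
v 3.095 -3.856 2.185
v 4.22 -2.176 1.725
v 3.976 -2.067 1.618
v 3.786 -2.065 1.402
v 3.711 -2.17 1.146
v 3.773 -2.35 0.931
v 3.953 -2.547 0.825
v 4.194 -2.699 0.862
v 4.42 -2.756 1.03
v 4.559 -2.702 1.276
v 4.566 -2.554 1.521
v 2.587 2.951 3.186
v 2.996 3.461 2.403
v 1.953 4.209 3.674
v 2.596 3.324 2.237
v 2.195 3.114 2.259
v 1.871 2.871 2.464
v 1.689 2.644 2.812
v 1.684 2.478 3.235
v 1.859 2.406 3.648
v 2.177 2.442 3.969
v 2.577 2.578 4.135
v 2.978 2.789 4.114
v 3.302 3.031 3.909
v 3.485 3.258 3.56
v 3.489 3.424 3.138
v 3.315 3.497 2.725
v -1.677 -0.955 1.122
v -1.042 -0.474 1.193
v -1.648 0.177 2.208
v -2.283 -0.305 2.138
v -1.402 -0.259 0.84
v -2.008 0.392 1.856
v -1.89 -0.37 0.62
v -2.496 0.281 1.635
v -2.279 -0.755 0.635
v -2.885 -0.104 1.65
v -2.386 -1.234 0.878
v -2.992 -0.583 1.893
v -2.161 -1.582 1.235
v -2.767 -0.931 2.25
v -1.71 -1.637 1.54
v -2.316 -0.986 2.555
v -1.243 -1.373 1.649
v -1.85 -0.722 2.664
v -0.979 -0.914 1.512
v -1.586 -0.263 2.527
f 2 1 5
f 2 5 3
f 3 5 6
f 3 6 4
f 5 1 7
f 5 7 6
f 6 7 8
f 6 8 4
f 7 1 9
f 7 9 8
f 8 9 10
f 8 10 4
f 9 1 11
f 9 11 10
f 10 11 12
f 10 12 4
f 11 1 13
f 11 13 12
f 12 13 14
f 12 14 4
f 13 1 15
f 13 15 14
f 14 15 16
f 14 16 4
f 15 1 17
f 15 17 16
f 16 17 18
f 16 18 4
f 17 1 2
f 17 2 18
f 18 2 3
f 18 3 4
f 20 19 22
f 20 22 21
f 22 19 23
f 22 23 21
f 23 19 24
f 23 24 21
f 24 19 25
f 24 25 21
f 25 19 26
f 25 26 21
f 26 19 27
f 26 27 21
f 27 19 28
f 27 28 21
f 28 19 29
f 28 29 21
f 29 19 30
f 29 30 21
f 30 19 31
f 30 31 21
f 31 19 20
f 31 20 21
f 33 32 35
f 33 35 34
f 35 32 36
f 35 36 34
f 36 32 37
f 36 37 34
f 37 32 38
f 37 38 34
f 38 32 39
f 38 39 34
f 39 32 40
f 39 40 34
f 40 32 41
f 40 41 34
f 41 32 42
f 41 42 34
f 42 32 43
f 42 43 34
f 43 32 44
f 43 44 34
f 44 32 45
f 44 45 34
f 45 32 46
f 45 46 34
f 46 32 47
f 46 47 34
f 47 32 33
f 47 33 34
f 49 48 52
f 49 52 50
f 50 52 53
f 50 53 51
f 52 48 54
f 52 54 53
f 53 54 55
f 53 55 51
f 54 48 56
f 54 56 55
f 55 56 57
f 55 57 51
f 56 48 58
f 56 58 57
f 57 58 59
f 57 59 51
f 58 48 60
f 58 60 59
f 59 60 61
f 59 61 51
f 60 48 62
f 60 62 61
f 61 62 63
f 61 63 51
f 62 48 64
f 62 64 63
f 63 64 65
f 63 65 51
f 64 48 66
f 64 66 65
f 65 66 67
f 65 67 51
f 66 48 49
f 66 49 67
f 67 49 50
f 67 50 51



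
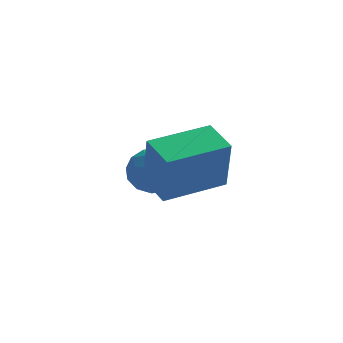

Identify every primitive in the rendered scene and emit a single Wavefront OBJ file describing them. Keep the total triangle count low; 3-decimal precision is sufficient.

v -2.766 3.001 1.408
v -2.098 2.943 2.075
v -2.082 1.877 0.625
v -1.414 1.819 1.292
v -2.299 1.545 1.484
v -2.722 2.239 1.968
v -1.458 2.581 0.732
v -1.881 3.275 1.216
v -1.29 2.683 1.658
v -1.809 2.043 2.122
v -2.371 2.777 0.578
v -2.89 2.137 1.042
v -2.492 3.071 1.81
v -1.688 1.749 0.89
v -2.208 1.588 1.002
v -1.815 1.554 1.395
v -2.859 2.657 1.747
v -2.466 2.623 2.139
v -2.584 1.801 1.792
v -1.714 2.197 0.561
v -1.321 2.163 0.953
v -2.365 3.266 1.305
v -1.972 3.232 1.698
v -1.596 3.019 0.908
v -1.624 2.884 1.957
v -1.222 2.223 1.497
v -1.248 2.671 1.168
v -1.497 3.079 1.452
v -1.93 2.507 2.23
v -1.528 1.847 1.77
v -2.048 1.686 1.883
v -2.296 2.094 2.167
v -1.454 2.355 1.985
v -2.652 2.973 0.93
v -2.25 2.313 0.47
v -1.884 2.726 0.533
v -2.132 3.134 0.817
v -2.958 2.597 1.203
v -2.556 1.936 0.743
v -2.683 1.741 1.248
v -2.932 2.149 1.532
v -2.726 2.465 0.715
v -1.193 -1.288 2.133
v -0.996 -1.768 4.013
v -1.948 -0.332 2.456
v -1.751 -0.812 4.336
v 0.491 -0.008 2.284
v 0.688 -0.488 4.164
v -0.264 0.948 2.607
v -0.067 0.468 4.487
f 1 38 17
f 38 12 41
f 17 41 6
f 38 41 17
f 1 17 13
f 17 6 18
f 13 18 2
f 17 18 13
f 1 13 22
f 13 2 23
f 22 23 8
f 13 23 22
f 1 22 34
f 22 8 37
f 34 37 11
f 22 37 34
f 1 34 38
f 34 11 42
f 38 42 12
f 34 42 38
f 2 18 29
f 18 6 32
f 29 32 10
f 18 32 29
f 6 41 19
f 41 12 40
f 19 40 5
f 41 40 19
f 12 42 39
f 42 11 35
f 39 35 3
f 42 35 39
f 11 37 36
f 37 8 24
f 36 24 7
f 37 24 36
f 8 23 28
f 23 2 25
f 28 25 9
f 23 25 28
f 4 30 16
f 30 10 31
f 16 31 5
f 30 31 16
f 4 16 14
f 16 5 15
f 14 15 3
f 16 15 14
f 4 14 21
f 14 3 20
f 21 20 7
f 14 20 21
f 4 21 26
f 21 7 27
f 26 27 9
f 21 27 26
f 4 26 30
f 26 9 33
f 30 33 10
f 26 33 30
f 5 31 19
f 31 10 32
f 19 32 6
f 31 32 19
f 3 15 39
f 15 5 40
f 39 40 12
f 15 40 39
f 7 20 36
f 20 3 35
f 36 35 11
f 20 35 36
f 9 27 28
f 27 7 24
f 28 24 8
f 27 24 28
f 10 33 29
f 33 9 25
f 29 25 2
f 33 25 29
f 44 46 43
f 47 44 43
f 43 46 45
f 45 47 43
f 44 50 46
f 48 44 47
f 48 50 44
f 46 50 45
f 49 47 45
f 45 50 49
f 49 48 47
f 50 48 49



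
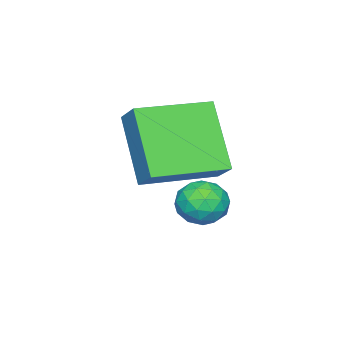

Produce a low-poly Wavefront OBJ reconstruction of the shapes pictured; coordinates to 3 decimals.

v 2.643 -0.608 -2.768
v 3.266 -0.307 -3.049
v 3.094 -1.713 -2.951
v 3.717 -1.412 -3.232
v 3.564 -1.343 -2.504
v 3.285 -0.66 -2.391
v 3.075 -1.36 -3.609
v 2.796 -0.677 -3.496
v 3.533 -0.772 -3.568
v 3.835 -0.761 -2.886
v 2.525 -1.259 -3.114
v 2.827 -1.248 -2.432
v 2.915 -0.36 -2.893
v 3.445 -1.66 -3.107
v 3.355 -1.619 -2.68
v 3.722 -1.442 -2.845
v 2.926 -0.568 -2.506
v 3.292 -0.391 -2.671
v 3.467 -1 -2.351
v 3.068 -1.629 -3.329
v 3.434 -1.452 -3.494
v 2.638 -0.578 -3.155
v 3.005 -0.401 -3.32
v 2.893 -1.02 -3.649
v 3.438 -0.457 -3.363
v 3.703 -1.106 -3.47
v 3.326 -1.076 -3.692
v 3.162 -0.674 -3.625
v 3.615 -0.451 -2.961
v 3.881 -1.1 -3.069
v 3.791 -1.06 -2.641
v 3.627 -0.658 -2.575
v 3.773 -0.724 -3.267
v 2.479 -0.92 -2.931
v 2.745 -1.569 -3.039
v 2.733 -1.362 -3.425
v 2.569 -0.96 -3.359
v 2.657 -0.914 -2.53
v 2.922 -1.563 -2.637
v 3.198 -1.346 -2.375
v 3.034 -0.944 -2.308
v 2.587 -1.296 -2.733
v 3.067 -0.626 -2.001
v 2.179 -1.699 -0.298
v 3.481 0.012 -1.382
v 2.592 -1.061 0.32
v 4.788 -1.859 -1.88
v 3.899 -2.932 -0.178
v 5.201 -1.221 -1.262
v 4.313 -2.294 0.441
f 1 38 17
f 38 12 41
f 17 41 6
f 38 41 17
f 1 17 13
f 17 6 18
f 13 18 2
f 17 18 13
f 1 13 22
f 13 2 23
f 22 23 8
f 13 23 22
f 1 22 34
f 22 8 37
f 34 37 11
f 22 37 34
f 1 34 38
f 34 11 42
f 38 42 12
f 34 42 38
f 2 18 29
f 18 6 32
f 29 32 10
f 18 32 29
f 6 41 19
f 41 12 40
f 19 40 5
f 41 40 19
f 12 42 39
f 42 11 35
f 39 35 3
f 42 35 39
f 11 37 36
f 37 8 24
f 36 24 7
f 37 24 36
f 8 23 28
f 23 2 25
f 28 25 9
f 23 25 28
f 4 30 16
f 30 10 31
f 16 31 5
f 30 31 16
f 4 16 14
f 16 5 15
f 14 15 3
f 16 15 14
f 4 14 21
f 14 3 20
f 21 20 7
f 14 20 21
f 4 21 26
f 21 7 27
f 26 27 9
f 21 27 26
f 4 26 30
f 26 9 33
f 30 33 10
f 26 33 30
f 5 31 19
f 31 10 32
f 19 32 6
f 31 32 19
f 3 15 39
f 15 5 40
f 39 40 12
f 15 40 39
f 7 20 36
f 20 3 35
f 36 35 11
f 20 35 36
f 9 27 28
f 27 7 24
f 28 24 8
f 27 24 28
f 10 33 29
f 33 9 25
f 29 25 2
f 33 25 29
f 44 46 43
f 47 44 43
f 43 46 45
f 45 47 43
f 44 50 46
f 48 44 47
f 48 50 44
f 46 50 45
f 49 47 45
f 45 50 49
f 49 48 47
f 50 48 49



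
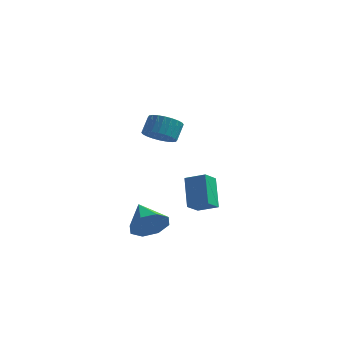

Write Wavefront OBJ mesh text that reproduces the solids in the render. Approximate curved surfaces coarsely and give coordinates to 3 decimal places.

v -1.967 0.535 -2.149
v -2.495 1.574 -0.699
v -1.755 1.431 -2.714
v -2.283 2.47 -1.264
v -0.897 0.53 -1.756
v -1.425 1.569 -0.306
v -0.685 1.426 -2.321
v -1.213 2.465 -0.871
v -2.652 -2.57 -2.245
v -1.848 -2.211 -1.729
v -3.648 -1.47 -1.455
v -1.964 -1.833 -2.402
v -2.483 -1.886 -2.983
v -3.101 -2.34 -3.131
v -3.456 -2.928 -2.76
v -3.34 -3.306 -2.087
v -2.821 -3.253 -1.506
v -2.203 -2.8 -1.358
v -2.253 -2.346 3.399
v -1.412 -2.473 3.409
v -1.327 -1.841 4.231
v -2.167 -1.714 4.221
v -1.435 -2.209 3.209
v -1.35 -1.578 4.031
v -1.583 -1.966 3.038
v -1.498 -1.335 3.86
v -1.833 -1.781 2.922
v -1.747 -1.15 3.744
v -2.146 -1.682 2.878
v -2.061 -1.051 3.701
v -2.476 -1.684 2.914
v -2.39 -1.053 3.736
v -2.772 -1.787 3.024
v -2.686 -1.155 3.846
v -2.988 -1.974 3.19
v -2.903 -1.343 4.012
v -3.093 -2.219 3.389
v -3.008 -1.587 4.211
v -3.07 -2.482 3.589
v -2.985 -1.851 4.411
v -2.922 -2.725 3.76
v -2.837 -2.094 4.582
v -2.673 -2.91 3.876
v -2.587 -2.279 4.698
v -2.359 -3.009 3.919
v -2.274 -2.378 4.742
v -2.03 -3.007 3.884
v -1.944 -2.376 4.706
v -1.734 -2.905 3.774
v -1.648 -2.273 4.596
v -1.517 -2.717 3.608
v -1.432 -2.086 4.43
f 2 4 1
f 5 2 1
f 1 4 3
f 3 5 1
f 2 8 4
f 6 2 5
f 6 8 2
f 4 8 3
f 7 5 3
f 3 8 7
f 7 6 5
f 8 6 7
f 10 9 12
f 10 12 11
f 12 9 13
f 12 13 11
f 13 9 14
f 13 14 11
f 14 9 15
f 14 15 11
f 15 9 16
f 15 16 11
f 16 9 17
f 16 17 11
f 17 9 18
f 17 18 11
f 18 9 10
f 18 10 11
f 20 19 23
f 20 23 21
f 21 23 24
f 21 24 22
f 23 19 25
f 23 25 24
f 24 25 26
f 24 26 22
f 25 19 27
f 25 27 26
f 26 27 28
f 26 28 22
f 27 19 29
f 27 29 28
f 28 29 30
f 28 30 22
f 29 19 31
f 29 31 30
f 30 31 32
f 30 32 22
f 31 19 33
f 31 33 32
f 32 33 34
f 32 34 22
f 33 19 35
f 33 35 34
f 34 35 36
f 34 36 22
f 35 19 37
f 35 37 36
f 36 37 38
f 36 38 22
f 37 19 39
f 37 39 38
f 38 39 40
f 38 40 22
f 39 19 41
f 39 41 40
f 40 41 42
f 40 42 22
f 41 19 43
f 41 43 42
f 42 43 44
f 42 44 22
f 43 19 45
f 43 45 44
f 44 45 46
f 44 46 22
f 45 19 47
f 45 47 46
f 46 47 48
f 46 48 22
f 47 19 49
f 47 49 48
f 48 49 50
f 48 50 22
f 49 19 51
f 49 51 50
f 50 51 52
f 50 52 22
f 51 19 20
f 51 20 52
f 52 20 21
f 52 21 22



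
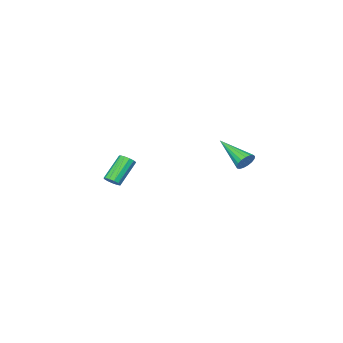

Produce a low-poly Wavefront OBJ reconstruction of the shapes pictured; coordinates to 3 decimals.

v 1.779 -3.765 -2.233
v 2.071 -4.156 -2.003
v 0.773 -4.367 -0.716
v 0.481 -3.975 -0.947
v 2.159 -3.896 -1.872
v 0.86 -4.106 -0.585
v 2.125 -3.594 -1.856
v 0.827 -3.804 -0.569
v 1.982 -3.346 -1.959
v 0.684 -3.557 -0.673
v 1.775 -3.231 -2.15
v 0.476 -3.442 -0.864
v 1.569 -3.286 -2.367
v 0.27 -3.497 -1.081
v 1.429 -3.492 -2.542
v 0.131 -3.703 -1.255
v 1.401 -3.785 -2.618
v 0.103 -3.996 -1.332
v 1.493 -4.072 -2.573
v 0.194 -4.283 -1.286
v 1.676 -4.261 -2.419
v 0.377 -4.472 -1.133
v 1.891 -4.292 -2.207
v 0.593 -4.503 -0.92
v -0.754 4.326 1.459
v -0.513 4.581 1.983
v -0.686 2.374 2.381
v -0.811 4.592 2.028
v -1.096 4.542 1.943
v -1.302 4.443 1.747
v -1.383 4.317 1.485
v -1.32 4.193 1.218
v -1.127 4.099 1.006
v -0.849 4.058 0.897
v -0.548 4.078 0.918
v -0.295 4.155 1.063
v -0.147 4.271 1.298
v -0.138 4.4 1.571
v -0.27 4.512 1.818
f 2 1 5
f 2 5 3
f 3 5 6
f 3 6 4
f 5 1 7
f 5 7 6
f 6 7 8
f 6 8 4
f 7 1 9
f 7 9 8
f 8 9 10
f 8 10 4
f 9 1 11
f 9 11 10
f 10 11 12
f 10 12 4
f 11 1 13
f 11 13 12
f 12 13 14
f 12 14 4
f 13 1 15
f 13 15 14
f 14 15 16
f 14 16 4
f 15 1 17
f 15 17 16
f 16 17 18
f 16 18 4
f 17 1 19
f 17 19 18
f 18 19 20
f 18 20 4
f 19 1 21
f 19 21 20
f 20 21 22
f 20 22 4
f 21 1 23
f 21 23 22
f 22 23 24
f 22 24 4
f 23 1 2
f 23 2 24
f 24 2 3
f 24 3 4
f 26 25 28
f 26 28 27
f 28 25 29
f 28 29 27
f 29 25 30
f 29 30 27
f 30 25 31
f 30 31 27
f 31 25 32
f 31 32 27
f 32 25 33
f 32 33 27
f 33 25 34
f 33 34 27
f 34 25 35
f 34 35 27
f 35 25 36
f 35 36 27
f 36 25 37
f 36 37 27
f 37 25 38
f 37 38 27
f 38 25 39
f 38 39 27
f 39 25 26
f 39 26 27



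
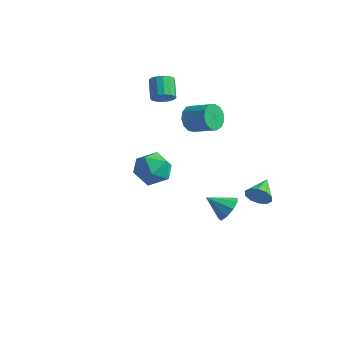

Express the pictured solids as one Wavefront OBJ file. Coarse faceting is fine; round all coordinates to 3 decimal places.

v 2.927 2.27 -2.16
v 3.28 2.594 -2.813
v 2.513 3.61 -1.72
v 2.806 2.486 -2.931
v 2.378 2.295 -2.755
v 2.16 2.095 -2.351
v 2.235 1.962 -1.874
v 2.574 1.946 -1.507
v 3.048 2.054 -1.389
v 3.476 2.245 -1.565
v 3.695 2.445 -1.969
v 3.62 2.578 -2.446
v -0.515 -3.837 2.71
v 0.236 -3.069 3.138
v 0.824 -4.531 1.602
v 1.575 -3.763 2.03
v 1.183 -4.622 2.697
v 0.356 -4.193 3.382
v 0.704 -3.407 1.358
v -0.123 -2.978 2.043
v 0.99 -2.803 2.302
v 1.286 -3.554 3.13
v -0.226 -4.046 1.61
v 0.07 -4.797 2.438
v -3.349 1.805 3.399
v -3.021 1.517 3.971
v -3.762 2.307 4.794
v -4.091 2.595 4.221
v -2.812 1.811 3.877
v -3.553 2.601 4.7
v -2.747 2.104 3.655
v -3.488 2.893 4.478
v -2.843 2.316 3.365
v -3.584 3.106 4.187
v -3.075 2.391 3.083
v -3.816 3.181 3.906
v -3.381 2.31 2.886
v -4.122 3.099 3.709
v -3.678 2.093 2.826
v -4.419 2.883 3.649
v -3.887 1.799 2.92
v -4.628 2.589 3.743
v -3.952 1.507 3.142
v -4.693 2.296 3.965
v -3.856 1.294 3.433
v -4.597 2.084 4.255
v -3.624 1.219 3.714
v -4.365 2.009 4.537
v -3.318 1.301 3.911
v -4.059 2.09 4.734
v 1.468 1.529 -3.492
v 2.09 1.146 -2.967
v 0.392 0.911 -2.668
v 1.941 1.701 -2.746
v 1.57 2.176 -2.875
v 1.152 2.347 -3.293
v 0.881 2.136 -3.804
v 0.886 1.64 -4.169
v 1.162 1.092 -4.218
v 1.582 0.749 -3.927
v 1.949 0.77 -3.433
v -0.797 1.107 3.136
v -0.423 0.848 2.383
v 0.971 1.035 3.01
v 0.597 1.293 3.764
v -0.475 1.34 2.351
v 0.919 1.527 2.979
v -0.629 1.758 2.569
v 0.765 1.945 3.197
v -0.836 1.969 2.967
v 0.557 2.156 3.595
v -1.031 1.906 3.419
v 0.362 2.093 4.047
v -1.152 1.589 3.78
v 0.242 1.776 4.408
v -1.16 1.119 3.938
v 0.234 1.306 4.566
v -1.052 0.645 3.84
v 0.341 0.832 4.468
v -0.864 0.317 3.519
v 0.53 0.504 4.147
v -0.654 0.24 3.077
v 0.74 0.427 3.705
v -0.49 0.438 2.653
v 0.904 0.625 3.281
f 2 1 4
f 2 4 3
f 4 1 5
f 4 5 3
f 5 1 6
f 5 6 3
f 6 1 7
f 6 7 3
f 7 1 8
f 7 8 3
f 8 1 9
f 8 9 3
f 9 1 10
f 9 10 3
f 10 1 11
f 10 11 3
f 11 1 12
f 11 12 3
f 12 1 2
f 12 2 3
f 13 24 18
f 13 18 14
f 13 14 20
f 13 20 23
f 13 23 24
f 14 18 22
f 18 24 17
f 24 23 15
f 23 20 19
f 20 14 21
f 16 22 17
f 16 17 15
f 16 15 19
f 16 19 21
f 16 21 22
f 17 22 18
f 15 17 24
f 19 15 23
f 21 19 20
f 22 21 14
f 26 25 29
f 26 29 27
f 27 29 30
f 27 30 28
f 29 25 31
f 29 31 30
f 30 31 32
f 30 32 28
f 31 25 33
f 31 33 32
f 32 33 34
f 32 34 28
f 33 25 35
f 33 35 34
f 34 35 36
f 34 36 28
f 35 25 37
f 35 37 36
f 36 37 38
f 36 38 28
f 37 25 39
f 37 39 38
f 38 39 40
f 38 40 28
f 39 25 41
f 39 41 40
f 40 41 42
f 40 42 28
f 41 25 43
f 41 43 42
f 42 43 44
f 42 44 28
f 43 25 45
f 43 45 44
f 44 45 46
f 44 46 28
f 45 25 47
f 45 47 46
f 46 47 48
f 46 48 28
f 47 25 49
f 47 49 48
f 48 49 50
f 48 50 28
f 49 25 26
f 49 26 50
f 50 26 27
f 50 27 28
f 52 51 54
f 52 54 53
f 54 51 55
f 54 55 53
f 55 51 56
f 55 56 53
f 56 51 57
f 56 57 53
f 57 51 58
f 57 58 53
f 58 51 59
f 58 59 53
f 59 51 60
f 59 60 53
f 60 51 61
f 60 61 53
f 61 51 52
f 61 52 53
f 63 62 66
f 63 66 64
f 64 66 67
f 64 67 65
f 66 62 68
f 66 68 67
f 67 68 69
f 67 69 65
f 68 62 70
f 68 70 69
f 69 70 71
f 69 71 65
f 70 62 72
f 70 72 71
f 71 72 73
f 71 73 65
f 72 62 74
f 72 74 73
f 73 74 75
f 73 75 65
f 74 62 76
f 74 76 75
f 75 76 77
f 75 77 65
f 76 62 78
f 76 78 77
f 77 78 79
f 77 79 65
f 78 62 80
f 78 80 79
f 79 80 81
f 79 81 65
f 80 62 82
f 80 82 81
f 81 82 83
f 81 83 65
f 82 62 84
f 82 84 83
f 83 84 85
f 83 85 65
f 84 62 63
f 84 63 85
f 85 63 64
f 85 64 65



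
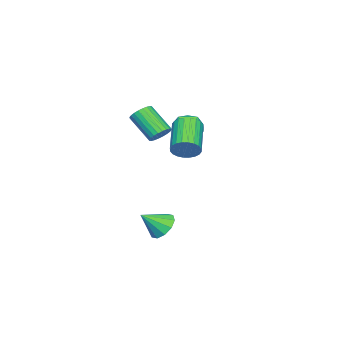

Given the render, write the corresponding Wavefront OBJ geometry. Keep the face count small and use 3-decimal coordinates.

v 0.784 3.312 1.886
v 1.109 3.601 2.616
v -0.66 2.938 3.665
v -0.984 2.648 2.934
v 0.944 3.868 2.508
v -0.824 3.205 3.556
v 0.756 4.05 2.305
v -1.013 3.387 3.354
v 0.571 4.12 2.039
v -1.197 3.457 3.087
v 0.42 4.067 1.749
v -1.349 3.404 2.797
v 0.323 3.899 1.48
v -1.445 3.236 2.528
v 0.297 3.641 1.272
v -1.471 2.978 2.321
v 0.345 3.334 1.159
v -1.424 2.67 2.207
v 0.46 3.022 1.155
v -1.309 2.359 2.204
v 0.624 2.755 1.264
v -1.144 2.092 2.312
v 0.813 2.573 1.466
v -0.956 1.91 2.515
v 0.997 2.503 1.733
v -0.771 1.84 2.781
v 1.149 2.556 2.023
v -0.62 1.893 3.071
v 1.245 2.724 2.292
v -0.523 2.061 3.34
v 1.271 2.982 2.499
v -0.497 2.319 3.548
v 1.224 3.29 2.613
v -0.545 2.626 3.661
v 0.239 1.699 -4.386
v 0.691 1.266 -5.126
v 1.081 0.781 -3.334
v 1.014 1.745 -4.967
v 1.041 2.206 -4.585
v 0.761 2.474 -4.127
v 0.282 2.446 -3.768
v -0.213 2.132 -3.645
v -0.536 1.653 -3.804
v -0.563 1.191 -4.186
v -0.284 0.924 -4.644
v 0.195 0.952 -5.003
v -0.468 1.275 2.209
v 0.09 0.868 1.974
v -0.373 -0.522 3.276
v -0.932 -0.115 3.511
v 0.215 1.02 2.18
v -0.248 -0.37 3.482
v 0.236 1.211 2.391
v -0.228 -0.179 3.693
v 0.149 1.411 2.574
v -0.314 0.021 3.876
v -0.031 1.591 2.701
v -0.495 0.201 4.003
v -0.279 1.722 2.754
v -0.742 0.332 4.056
v -0.555 1.786 2.723
v -1.018 0.396 4.025
v -0.817 1.771 2.615
v -1.281 0.382 3.917
v -1.027 1.682 2.444
v -1.49 0.292 3.746
v -1.152 1.53 2.238
v -1.615 0.14 3.54
v -1.172 1.339 2.027
v -1.636 -0.051 3.329
v -1.086 1.139 1.844
v -1.549 -0.251 3.146
v -0.905 0.959 1.717
v -1.369 -0.431 3.019
v -0.658 0.828 1.664
v -1.121 -0.562 2.966
v -0.382 0.764 1.695
v -0.845 -0.626 2.997
v -0.119 0.778 1.803
v -0.583 -0.611 3.105
v -3.673 2.052 0.872
v -3.239 2.619 1.672
v -3.501 0.601 1.808
v -3.067 1.168 2.608
v -4.106 1.287 2.368
v -4.212 2.184 1.79
v -2.528 1.036 1.69
v -2.634 1.933 1.112
v -2.531 1.992 2.178
v -3.507 2.146 2.597
v -3.233 1.074 0.883
v -4.209 1.228 1.302
f 2 1 5
f 2 5 3
f 3 5 6
f 3 6 4
f 5 1 7
f 5 7 6
f 6 7 8
f 6 8 4
f 7 1 9
f 7 9 8
f 8 9 10
f 8 10 4
f 9 1 11
f 9 11 10
f 10 11 12
f 10 12 4
f 11 1 13
f 11 13 12
f 12 13 14
f 12 14 4
f 13 1 15
f 13 15 14
f 14 15 16
f 14 16 4
f 15 1 17
f 15 17 16
f 16 17 18
f 16 18 4
f 17 1 19
f 17 19 18
f 18 19 20
f 18 20 4
f 19 1 21
f 19 21 20
f 20 21 22
f 20 22 4
f 21 1 23
f 21 23 22
f 22 23 24
f 22 24 4
f 23 1 25
f 23 25 24
f 24 25 26
f 24 26 4
f 25 1 27
f 25 27 26
f 26 27 28
f 26 28 4
f 27 1 29
f 27 29 28
f 28 29 30
f 28 30 4
f 29 1 31
f 29 31 30
f 30 31 32
f 30 32 4
f 31 1 33
f 31 33 32
f 32 33 34
f 32 34 4
f 33 1 2
f 33 2 34
f 34 2 3
f 34 3 4
f 36 35 38
f 36 38 37
f 38 35 39
f 38 39 37
f 39 35 40
f 39 40 37
f 40 35 41
f 40 41 37
f 41 35 42
f 41 42 37
f 42 35 43
f 42 43 37
f 43 35 44
f 43 44 37
f 44 35 45
f 44 45 37
f 45 35 46
f 45 46 37
f 46 35 36
f 46 36 37
f 48 47 51
f 48 51 49
f 49 51 52
f 49 52 50
f 51 47 53
f 51 53 52
f 52 53 54
f 52 54 50
f 53 47 55
f 53 55 54
f 54 55 56
f 54 56 50
f 55 47 57
f 55 57 56
f 56 57 58
f 56 58 50
f 57 47 59
f 57 59 58
f 58 59 60
f 58 60 50
f 59 47 61
f 59 61 60
f 60 61 62
f 60 62 50
f 61 47 63
f 61 63 62
f 62 63 64
f 62 64 50
f 63 47 65
f 63 65 64
f 64 65 66
f 64 66 50
f 65 47 67
f 65 67 66
f 66 67 68
f 66 68 50
f 67 47 69
f 67 69 68
f 68 69 70
f 68 70 50
f 69 47 71
f 69 71 70
f 70 71 72
f 70 72 50
f 71 47 73
f 71 73 72
f 72 73 74
f 72 74 50
f 73 47 75
f 73 75 74
f 74 75 76
f 74 76 50
f 75 47 77
f 75 77 76
f 76 77 78
f 76 78 50
f 77 47 79
f 77 79 78
f 78 79 80
f 78 80 50
f 79 47 48
f 79 48 80
f 80 48 49
f 80 49 50
f 81 92 86
f 81 86 82
f 81 82 88
f 81 88 91
f 81 91 92
f 82 86 90
f 86 92 85
f 92 91 83
f 91 88 87
f 88 82 89
f 84 90 85
f 84 85 83
f 84 83 87
f 84 87 89
f 84 89 90
f 85 90 86
f 83 85 92
f 87 83 91
f 89 87 88
f 90 89 82



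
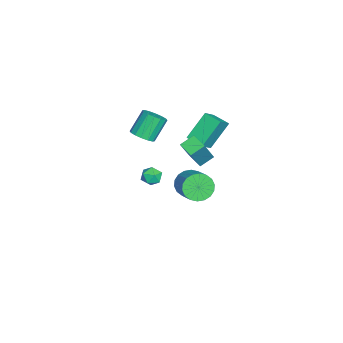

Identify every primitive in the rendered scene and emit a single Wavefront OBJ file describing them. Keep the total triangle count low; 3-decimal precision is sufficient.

v -0.442 -1.285 1.23
v 0.241 -1.234 1.603
v -0.514 -0.604 2.903
v -1.198 -0.655 2.53
v 0.201 -0.882 1.409
v -0.554 -0.252 2.709
v -0.011 -0.638 1.167
v -0.766 -0.008 2.467
v -0.339 -0.567 0.943
v -1.094 0.063 2.242
v -0.694 -0.689 0.795
v -1.45 -0.059 2.095
v -0.982 -0.97 0.764
v -1.738 -0.34 2.063
v -1.126 -1.336 0.857
v -1.881 -0.706 2.157
v -1.086 -1.688 1.051
v -1.841 -1.058 2.351
v -0.874 -1.932 1.293
v -1.629 -1.302 2.593
v -0.546 -2.003 1.518
v -1.301 -1.373 2.817
v -0.19 -1.881 1.665
v -0.946 -1.251 2.965
v 0.098 -1.6 1.697
v -0.658 -0.97 2.996
v -2.428 1.222 -4.296
v -1.838 0.824 -4.969
v -0.461 1.46 -4.137
v -1.052 1.858 -3.464
v -1.921 1.219 -5.134
v -0.544 1.855 -4.302
v -2.104 1.614 -5.133
v -0.727 2.251 -4.301
v -2.352 1.932 -4.967
v -0.975 2.569 -4.135
v -2.615 2.109 -4.667
v -1.238 2.746 -3.835
v -2.841 2.111 -4.294
v -1.464 2.747 -3.462
v -2.985 1.936 -3.921
v -1.608 2.573 -3.09
v -3.019 1.62 -3.623
v -1.642 2.256 -2.791
v -2.936 1.225 -3.458
v -1.559 1.861 -2.626
v -2.753 0.829 -3.459
v -1.376 1.466 -2.627
v -2.505 0.511 -3.625
v -1.128 1.148 -2.793
v -2.242 0.334 -3.925
v -0.865 0.971 -3.093
v -2.016 0.333 -4.298
v -0.639 0.969 -3.466
v -1.872 0.507 -4.67
v -0.495 1.144 -3.839
v -1.025 -0.379 -2.87
v -0.353 -0.307 -2.669
v -1.107 -1.333 -2.251
v -0.435 -1.261 -2.05
v -0.922 -0.808 -1.818
v -0.872 -0.219 -2.201
v -0.588 -1.421 -2.719
v -0.538 -0.832 -3.102
v -0.083 -0.951 -2.576
v -0.29 -0.572 -2.02
v -1.17 -1.068 -2.9
v -1.377 -0.689 -2.344
v 3.122 2.393 1.796
v 2.437 1.734 2.073
v 2.641 3.085 2.256
v 1.956 2.426 2.533
v 4.204 1.994 3.527
v 3.519 1.335 3.804
v 3.723 2.686 3.987
v 3.038 2.027 4.264
v -0.92 1.675 0.875
v -1.849 2.597 2.361
v -0.341 2.609 0.658
v -1.271 3.531 2.143
v 0.011 1.289 1.697
v -0.919 2.211 3.182
v 0.589 2.223 1.479
v -0.34 3.145 2.965
f 2 1 5
f 2 5 3
f 3 5 6
f 3 6 4
f 5 1 7
f 5 7 6
f 6 7 8
f 6 8 4
f 7 1 9
f 7 9 8
f 8 9 10
f 8 10 4
f 9 1 11
f 9 11 10
f 10 11 12
f 10 12 4
f 11 1 13
f 11 13 12
f 12 13 14
f 12 14 4
f 13 1 15
f 13 15 14
f 14 15 16
f 14 16 4
f 15 1 17
f 15 17 16
f 16 17 18
f 16 18 4
f 17 1 19
f 17 19 18
f 18 19 20
f 18 20 4
f 19 1 21
f 19 21 20
f 20 21 22
f 20 22 4
f 21 1 23
f 21 23 22
f 22 23 24
f 22 24 4
f 23 1 25
f 23 25 24
f 24 25 26
f 24 26 4
f 25 1 2
f 25 2 26
f 26 2 3
f 26 3 4
f 28 27 31
f 28 31 29
f 29 31 32
f 29 32 30
f 31 27 33
f 31 33 32
f 32 33 34
f 32 34 30
f 33 27 35
f 33 35 34
f 34 35 36
f 34 36 30
f 35 27 37
f 35 37 36
f 36 37 38
f 36 38 30
f 37 27 39
f 37 39 38
f 38 39 40
f 38 40 30
f 39 27 41
f 39 41 40
f 40 41 42
f 40 42 30
f 41 27 43
f 41 43 42
f 42 43 44
f 42 44 30
f 43 27 45
f 43 45 44
f 44 45 46
f 44 46 30
f 45 27 47
f 45 47 46
f 46 47 48
f 46 48 30
f 47 27 49
f 47 49 48
f 48 49 50
f 48 50 30
f 49 27 51
f 49 51 50
f 50 51 52
f 50 52 30
f 51 27 53
f 51 53 52
f 52 53 54
f 52 54 30
f 53 27 55
f 53 55 54
f 54 55 56
f 54 56 30
f 55 27 28
f 55 28 56
f 56 28 29
f 56 29 30
f 57 68 62
f 57 62 58
f 57 58 64
f 57 64 67
f 57 67 68
f 58 62 66
f 62 68 61
f 68 67 59
f 67 64 63
f 64 58 65
f 60 66 61
f 60 61 59
f 60 59 63
f 60 63 65
f 60 65 66
f 61 66 62
f 59 61 68
f 63 59 67
f 65 63 64
f 66 65 58
f 70 72 69
f 73 70 69
f 69 72 71
f 71 73 69
f 70 76 72
f 74 70 73
f 74 76 70
f 72 76 71
f 75 73 71
f 71 76 75
f 75 74 73
f 76 74 75
f 78 80 77
f 81 78 77
f 77 80 79
f 79 81 77
f 78 84 80
f 82 78 81
f 82 84 78
f 80 84 79
f 83 81 79
f 79 84 83
f 83 82 81
f 84 82 83



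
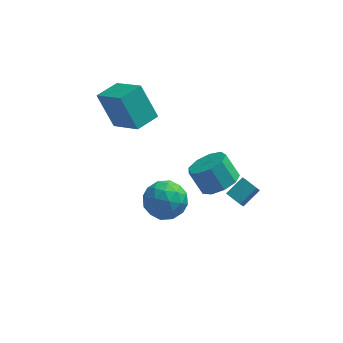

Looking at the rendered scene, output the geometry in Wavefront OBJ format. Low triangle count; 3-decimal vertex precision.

v -0.88 -0.001 -0.057
v -0.284 -0.205 0.926
v -0.696 -1.815 -0.546
v -0.1 -2.019 0.437
v -1.24 -1.773 0.486
v -1.354 -0.651 0.788
v 0.374 -1.369 -0.408
v 0.26 -0.247 -0.106
v 0.49 -1.05 0.709
v -0.507 -1.3 1.261
v -0.473 -0.72 -0.881
v -1.47 -0.97 -0.329
v -0.598 0.057 0.477
v -0.382 -2.077 -0.097
v -1.052 -1.932 -0.068
v -0.702 -2.052 0.509
v -1.227 -0.206 0.396
v -0.877 -0.326 0.974
v -1.438 -1.248 0.715
v -0.103 -1.694 -0.594
v 0.247 -1.814 -0.016
v -0.278 0.032 -0.129
v 0.072 -0.088 0.448
v 0.458 -0.772 -0.335
v 0.207 -0.56 0.927
v 0.316 -1.627 0.64
v 0.594 -1.244 0.143
v 0.527 -0.585 0.321
v -0.379 -0.707 1.252
v -0.271 -1.774 0.965
v -0.941 -1.629 0.994
v -1.007 -0.97 1.171
v 0.076 -1.204 1.125
v -0.709 -0.246 -0.585
v -0.601 -1.313 -0.872
v 0.027 -1.05 -0.791
v -0.039 -0.391 -0.614
v -1.296 -0.393 -0.26
v -1.187 -1.46 -0.547
v -1.507 -1.435 0.059
v -1.574 -0.776 0.237
v -1.056 -0.816 -0.745
v 2.135 2.091 -1.834
v 3.08 2.331 -1.37
v 2.371 2.83 -0.183
v 1.425 2.589 -0.646
v 2.835 2.909 -1.759
v 2.126 3.408 -0.572
v 2.263 3.105 -2.183
v 1.553 3.603 -0.996
v 1.63 2.826 -2.444
v 0.921 3.324 -1.256
v 1.234 2.203 -2.419
v 0.525 2.701 -1.232
v 1.259 1.527 -2.12
v 0.55 2.026 -0.933
v 1.694 1.116 -1.688
v 0.985 1.614 -0.5
v 2.335 1.16 -1.323
v 1.626 1.659 -0.136
v 2.882 1.64 -1.198
v 2.173 2.139 -0.011
v -3.168 2.902 1.985
v -4.025 3.612 3.731
v -2.233 3.874 2.049
v -3.09 4.583 3.794
v -1.91 1.617 3.126
v -2.767 2.326 4.871
v -0.975 2.588 3.189
v -1.832 3.298 4.935
v 3.226 -2.848 1.969
v 3.053 -3.514 2.915
v 2.583 -2.333 2.214
v 2.41 -2.999 3.16
v 3.97 -2.201 2.56
v 3.797 -2.867 3.506
v 3.327 -1.686 2.805
v 3.154 -2.352 3.751
f 1 38 17
f 38 12 41
f 17 41 6
f 38 41 17
f 1 17 13
f 17 6 18
f 13 18 2
f 17 18 13
f 1 13 22
f 13 2 23
f 22 23 8
f 13 23 22
f 1 22 34
f 22 8 37
f 34 37 11
f 22 37 34
f 1 34 38
f 34 11 42
f 38 42 12
f 34 42 38
f 2 18 29
f 18 6 32
f 29 32 10
f 18 32 29
f 6 41 19
f 41 12 40
f 19 40 5
f 41 40 19
f 12 42 39
f 42 11 35
f 39 35 3
f 42 35 39
f 11 37 36
f 37 8 24
f 36 24 7
f 37 24 36
f 8 23 28
f 23 2 25
f 28 25 9
f 23 25 28
f 4 30 16
f 30 10 31
f 16 31 5
f 30 31 16
f 4 16 14
f 16 5 15
f 14 15 3
f 16 15 14
f 4 14 21
f 14 3 20
f 21 20 7
f 14 20 21
f 4 21 26
f 21 7 27
f 26 27 9
f 21 27 26
f 4 26 30
f 26 9 33
f 30 33 10
f 26 33 30
f 5 31 19
f 31 10 32
f 19 32 6
f 31 32 19
f 3 15 39
f 15 5 40
f 39 40 12
f 15 40 39
f 7 20 36
f 20 3 35
f 36 35 11
f 20 35 36
f 9 27 28
f 27 7 24
f 28 24 8
f 27 24 28
f 10 33 29
f 33 9 25
f 29 25 2
f 33 25 29
f 44 43 47
f 44 47 45
f 45 47 48
f 45 48 46
f 47 43 49
f 47 49 48
f 48 49 50
f 48 50 46
f 49 43 51
f 49 51 50
f 50 51 52
f 50 52 46
f 51 43 53
f 51 53 52
f 52 53 54
f 52 54 46
f 53 43 55
f 53 55 54
f 54 55 56
f 54 56 46
f 55 43 57
f 55 57 56
f 56 57 58
f 56 58 46
f 57 43 59
f 57 59 58
f 58 59 60
f 58 60 46
f 59 43 61
f 59 61 60
f 60 61 62
f 60 62 46
f 61 43 44
f 61 44 62
f 62 44 45
f 62 45 46
f 64 66 63
f 67 64 63
f 63 66 65
f 65 67 63
f 64 70 66
f 68 64 67
f 68 70 64
f 66 70 65
f 69 67 65
f 65 70 69
f 69 68 67
f 70 68 69
f 72 74 71
f 75 72 71
f 71 74 73
f 73 75 71
f 72 78 74
f 76 72 75
f 76 78 72
f 74 78 73
f 77 75 73
f 73 78 77
f 77 76 75
f 78 76 77



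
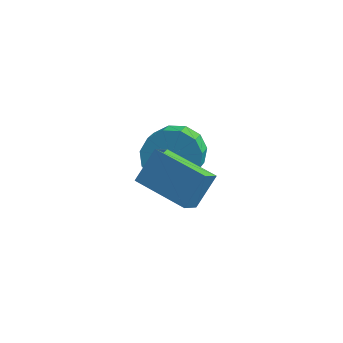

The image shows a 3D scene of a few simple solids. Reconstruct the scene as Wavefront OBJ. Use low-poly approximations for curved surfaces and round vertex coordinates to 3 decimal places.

v -3.266 -4.11 2.859
v -2.872 -3.304 3.894
v -3.138 -3.361 2.225
v -2.743 -2.554 3.26
v -1.397 -4.666 2.58
v -1.002 -3.859 3.615
v -1.268 -3.916 1.946
v -0.874 -3.11 2.981
v -3.43 0.197 0.502
v -2.439 0.531 0.669
v -2.158 -0.783 1.626
v -3.15 -1.117 1.458
v -2.773 0.774 1.101
v -2.492 -0.541 2.058
v -3.316 0.833 1.342
v -3.035 -0.481 2.299
v -3.896 0.691 1.316
v -3.615 -0.624 2.273
v -4.328 0.392 1.032
v -4.047 -0.923 1.989
v -4.474 0.031 0.579
v -4.193 -1.284 1.536
v -4.29 -0.277 0.102
v -4.009 -1.592 1.059
v -3.832 -0.435 -0.249
v -3.551 -1.749 0.708
v -3.247 -0.391 -0.361
v -2.966 -1.706 0.596
v -2.721 -0.161 -0.199
v -2.44 -1.476 0.758
v -2.419 0.183 0.185
v -2.138 -1.132 1.142
f 2 4 1
f 5 2 1
f 1 4 3
f 3 5 1
f 2 8 4
f 6 2 5
f 6 8 2
f 4 8 3
f 7 5 3
f 3 8 7
f 7 6 5
f 8 6 7
f 10 9 13
f 10 13 11
f 11 13 14
f 11 14 12
f 13 9 15
f 13 15 14
f 14 15 16
f 14 16 12
f 15 9 17
f 15 17 16
f 16 17 18
f 16 18 12
f 17 9 19
f 17 19 18
f 18 19 20
f 18 20 12
f 19 9 21
f 19 21 20
f 20 21 22
f 20 22 12
f 21 9 23
f 21 23 22
f 22 23 24
f 22 24 12
f 23 9 25
f 23 25 24
f 24 25 26
f 24 26 12
f 25 9 27
f 25 27 26
f 26 27 28
f 26 28 12
f 27 9 29
f 27 29 28
f 28 29 30
f 28 30 12
f 29 9 31
f 29 31 30
f 30 31 32
f 30 32 12
f 31 9 10
f 31 10 32
f 32 10 11
f 32 11 12

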